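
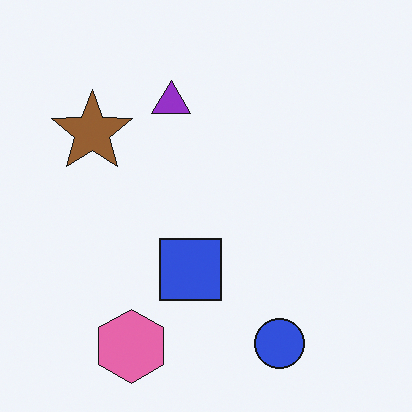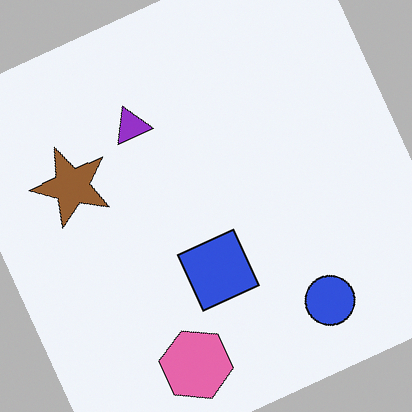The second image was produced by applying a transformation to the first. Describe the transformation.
The image was rotated counter-clockwise by a moderate amount.

Every shape is tilted by the same angle and the image corners show triangular fill wedges — a whole-image rotation by a non-right angle.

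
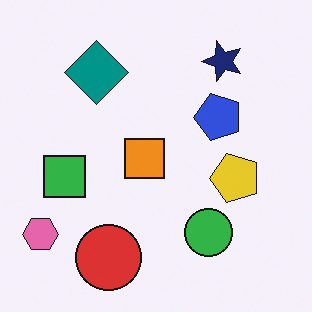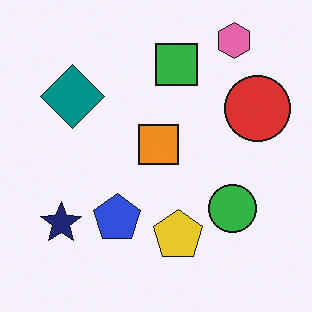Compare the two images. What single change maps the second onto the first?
This is the original image transposed (reflected across the top-left ↔ bottom-right diagonal).

Shapes have swapped their row and column positions — what was in the top-right is now in the bottom-left — a diagonal reflection.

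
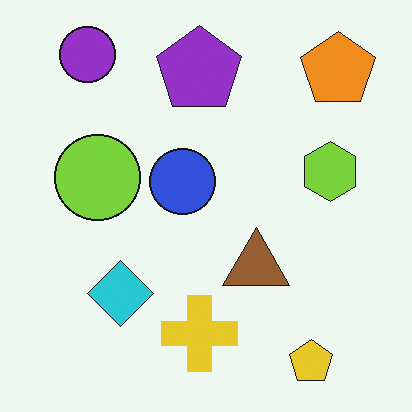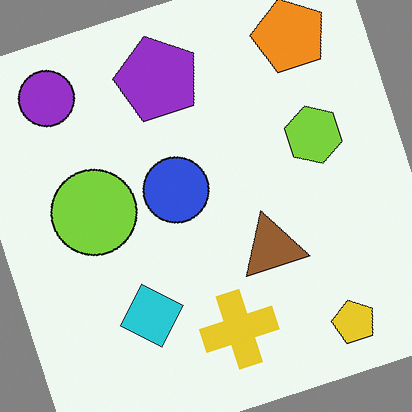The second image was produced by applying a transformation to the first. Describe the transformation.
This is the original image rotated counter-clockwise by a moderate amount.

Every shape is tilted by the same angle and the image corners show triangular fill wedges — a whole-image rotation by a non-right angle.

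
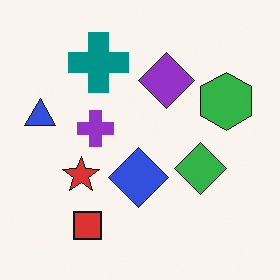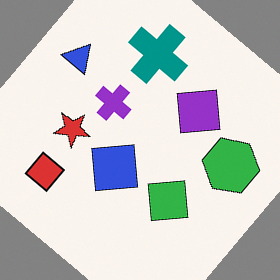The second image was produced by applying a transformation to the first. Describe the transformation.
Rotated clockwise by a large amount — several tens of degrees.

Every shape is tilted by the same angle and the image corners show triangular fill wedges — a whole-image rotation by a non-right angle.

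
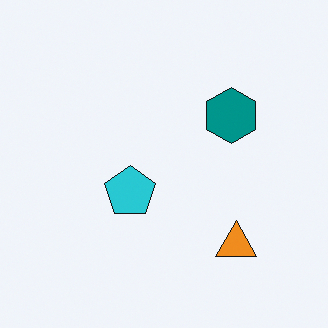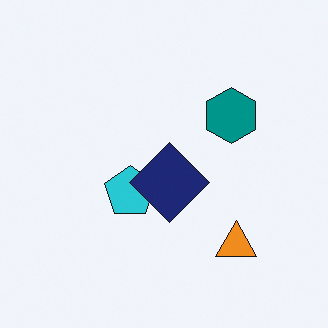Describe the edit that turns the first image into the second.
This is the original image overlaid with an additional navy diamond.

A navy diamond appears in the second image that is absent from the first.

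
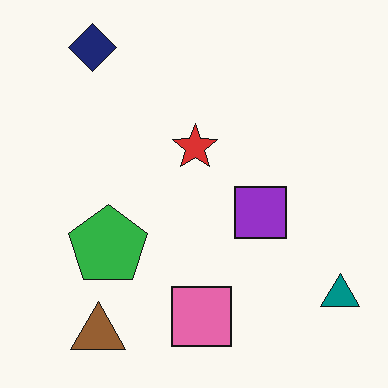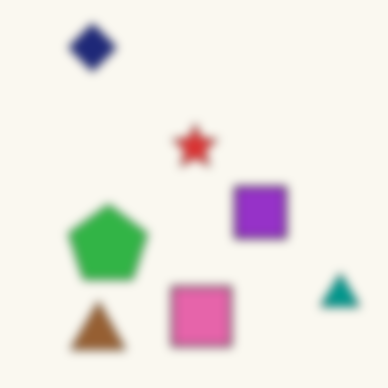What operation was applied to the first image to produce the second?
The transformation is: moderately blurred.

Shape edges and outlines are uniformly softened across the whole image.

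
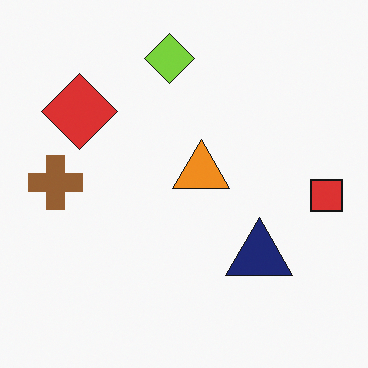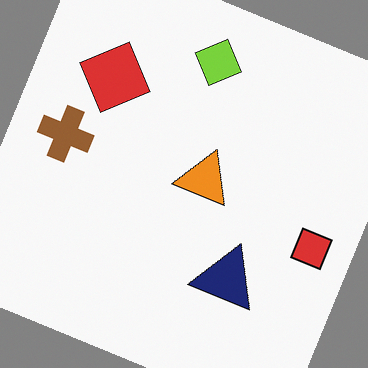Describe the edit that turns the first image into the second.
Rotated clockwise by a moderate amount.

Every shape is tilted by the same angle and the image corners show triangular fill wedges — a whole-image rotation by a non-right angle.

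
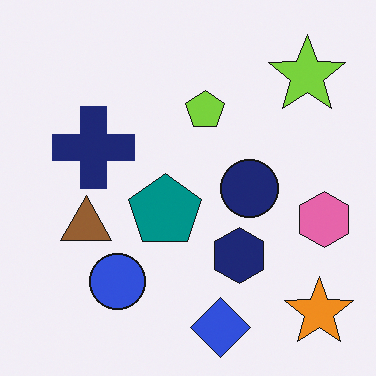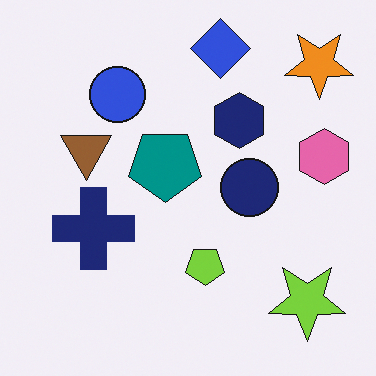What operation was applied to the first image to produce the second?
The image was flipped vertically (top ↔ bottom).

The blue diamond is in the bottom of the first image and the top of the second — shapes on opposite sides of the horizontal midline have swapped in a mirror flip.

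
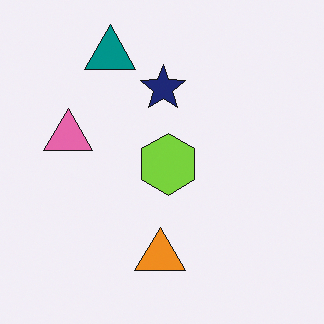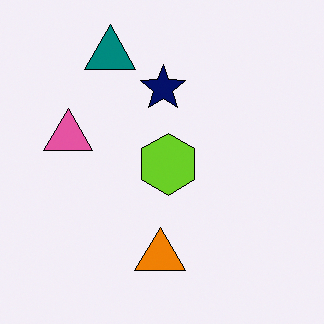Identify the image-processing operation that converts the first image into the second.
The second image is the first given slightly increased contrast.

Tones are pushed away from mid-grey across the whole image — a global contrast change.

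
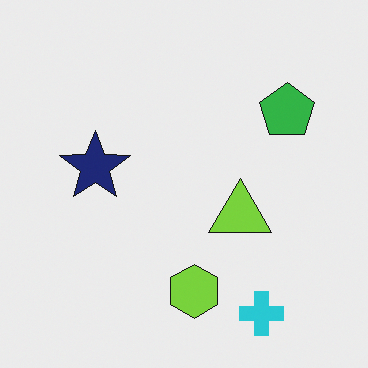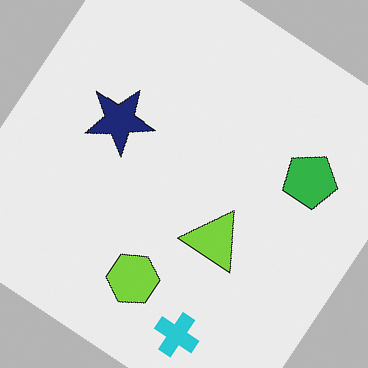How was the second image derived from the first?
This is the original image rotated clockwise by a large amount — several tens of degrees.

Every shape is tilted by the same angle and the image corners show triangular fill wedges — a whole-image rotation by a non-right angle.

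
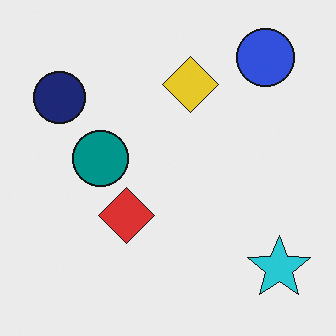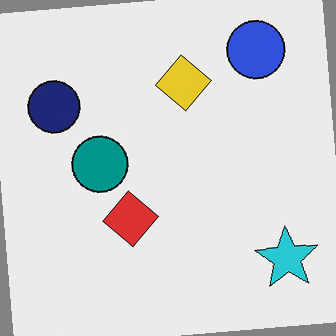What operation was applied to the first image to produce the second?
The transformation is: rotated counter-clockwise by a few degrees.

Every shape is tilted by the same angle and the image corners show triangular fill wedges — a whole-image rotation by a non-right angle.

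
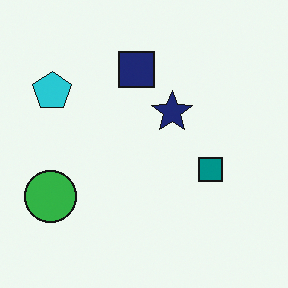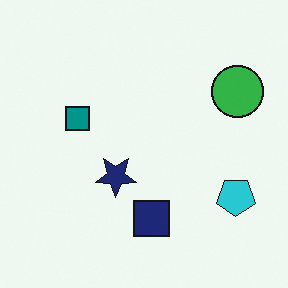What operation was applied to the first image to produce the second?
The image was rotated 180°.

The green circle sits in the bottom-left of the first image and the top-right of the second — consistent with a whole-image 180° rotation.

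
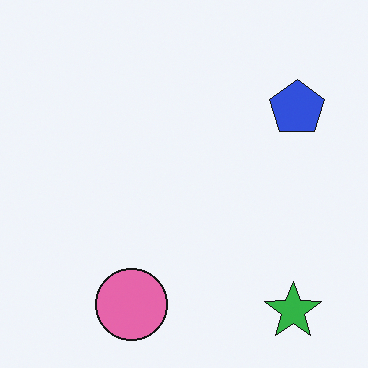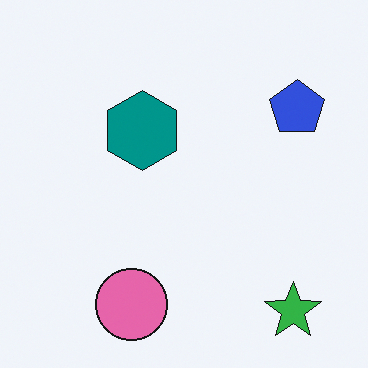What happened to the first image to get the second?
Overlaid with an additional teal hexagon.

A teal hexagon appears in the second image that is absent from the first.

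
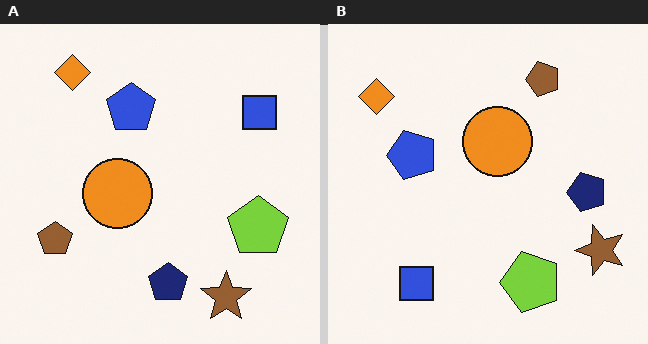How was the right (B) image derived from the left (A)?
It was transposed (reflected across the top-left ↔ bottom-right diagonal).

Shapes have swapped their row and column positions — what was in the top-right is now in the bottom-left — a diagonal reflection.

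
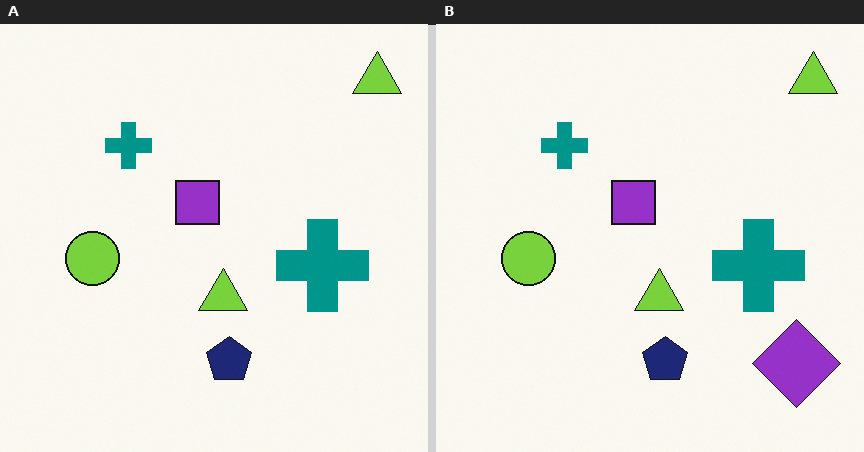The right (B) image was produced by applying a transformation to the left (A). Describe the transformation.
Overlaid with an additional purple diamond.

A purple diamond appears in the right (B) image that is absent from the left (A).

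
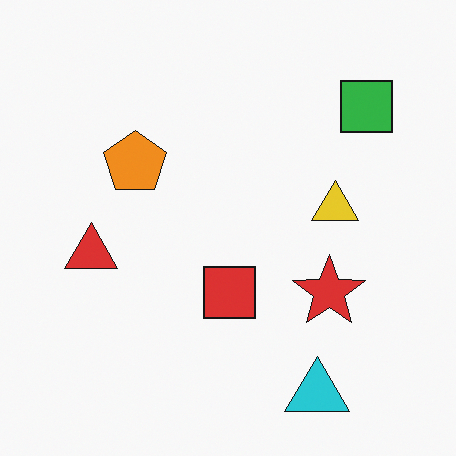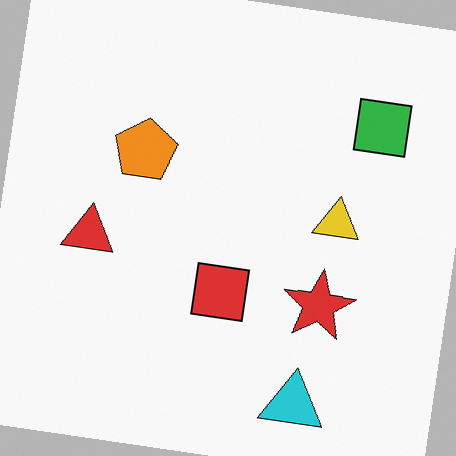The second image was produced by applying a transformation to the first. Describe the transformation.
Rotated clockwise by a few degrees.

Every shape is tilted by the same angle and the image corners show triangular fill wedges — a whole-image rotation by a non-right angle.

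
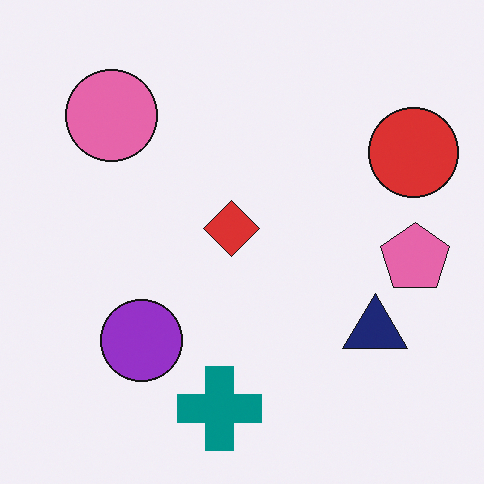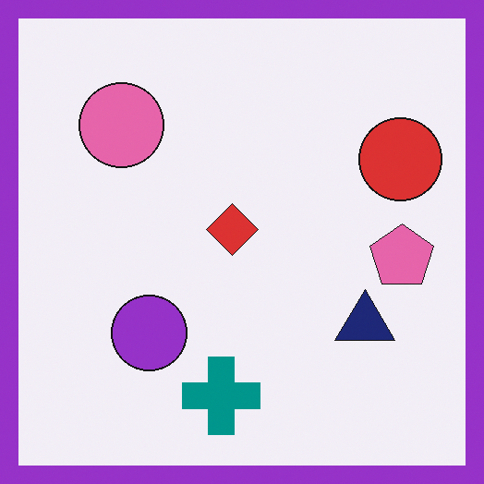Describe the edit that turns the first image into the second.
This is the original image framed with a purple border.

A solid purple frame runs around the edge of the second image, with the content slightly shrunk inside it.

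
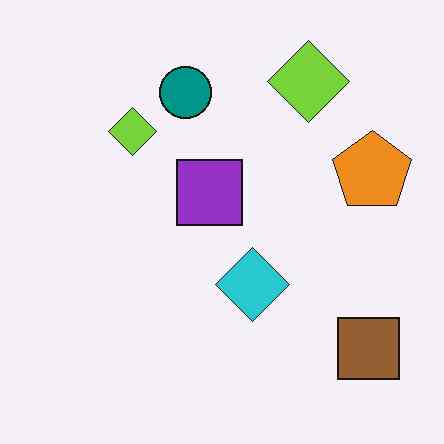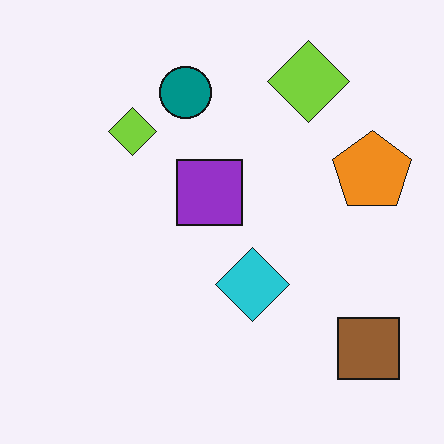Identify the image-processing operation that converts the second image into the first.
JPEG-compressed with visible artifacts.

Blocky 8×8 compression artifacts appear around shape edges and the flat background shows ringing — characteristic JPEG degradation.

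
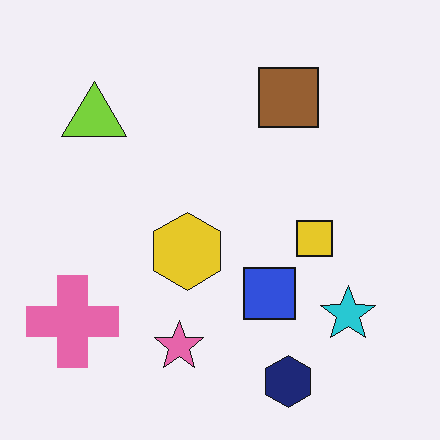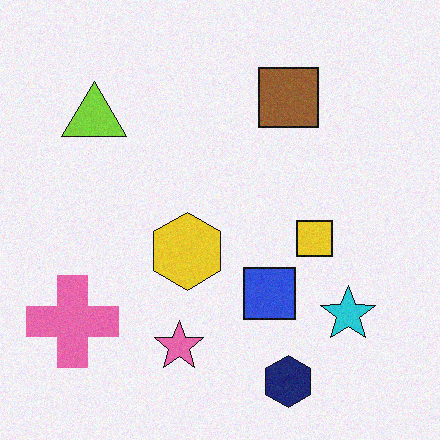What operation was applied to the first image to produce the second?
Degraded with subtle gaussian noise.

Random speckle covers the whole image, including the flat background.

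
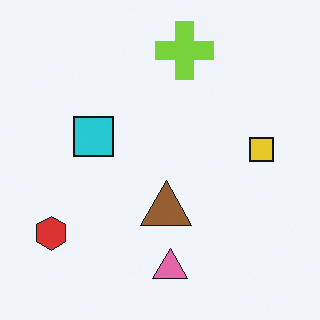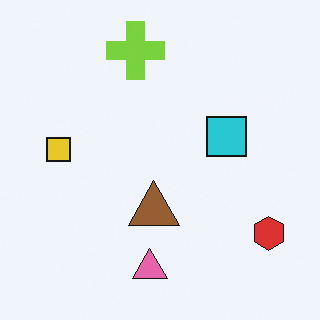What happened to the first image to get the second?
This is the original image flipped horizontally (left ↔ right).

The red hexagon is in the bottom-left of the first image and the bottom-right of the second — shapes on opposite sides of the vertical midline have swapped in a mirror flip.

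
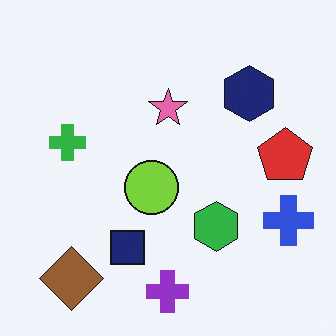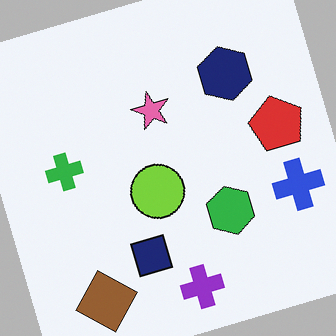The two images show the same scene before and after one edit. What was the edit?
This is the original image rotated counter-clockwise by a clearly visible amount.

Every shape is tilted by the same angle and the image corners show triangular fill wedges — a whole-image rotation by a non-right angle.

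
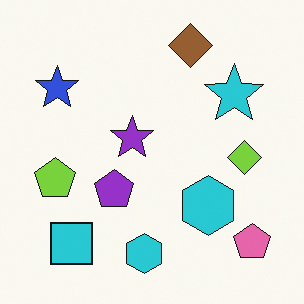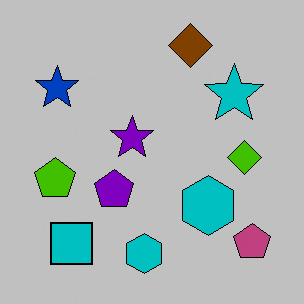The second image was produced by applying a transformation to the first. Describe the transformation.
This is the original image heavily posterized to just a handful of flat colors.

Each flat color has snapped to a coarser quantized level — most visibly, the near-white background has dropped to a flat grey.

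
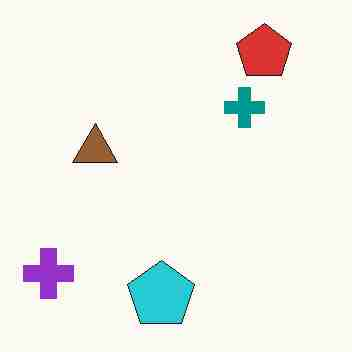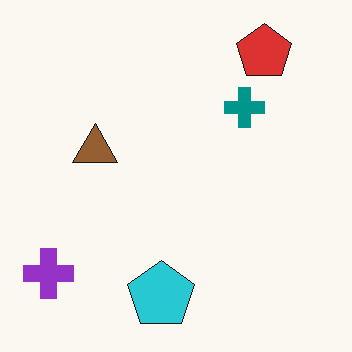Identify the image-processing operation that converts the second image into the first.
Degraded with heavy JPEG compression.

Blocky 8×8 compression artifacts appear around shape edges and the flat background shows ringing — characteristic JPEG degradation.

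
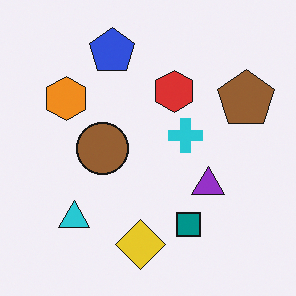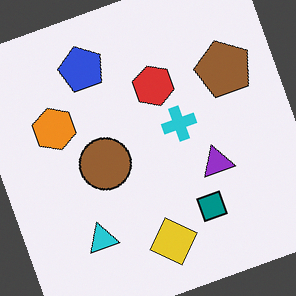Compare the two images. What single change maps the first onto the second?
It was rotated counter-clockwise by a moderate amount.

Every shape is tilted by the same angle and the image corners show triangular fill wedges — a whole-image rotation by a non-right angle.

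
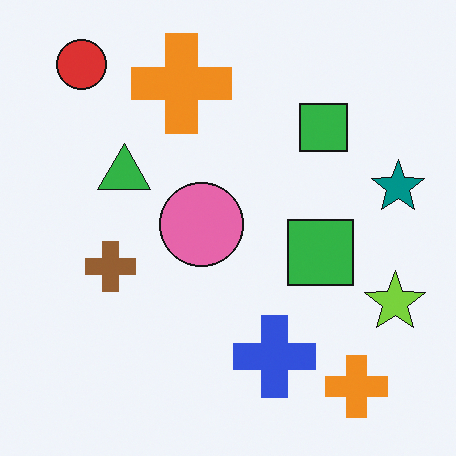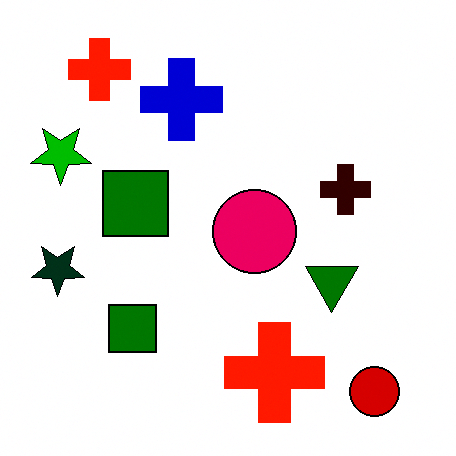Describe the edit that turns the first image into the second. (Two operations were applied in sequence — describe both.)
This is the original image boosted in contrast, then rotated 180°.

Tones are pushed away from mid-grey across the whole image — a global contrast change. The red circle sits in the top-left of the first image and the bottom-right of the second — consistent with a whole-image 180° rotation.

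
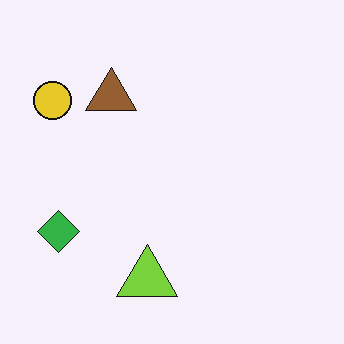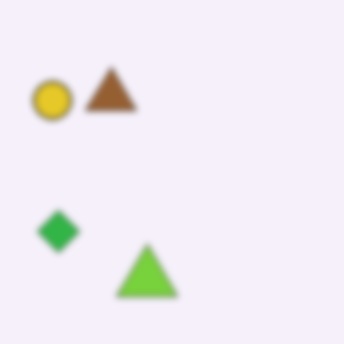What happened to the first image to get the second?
It was moderately blurred.

Shape edges and outlines are uniformly softened across the whole image.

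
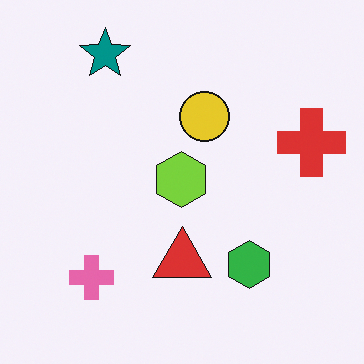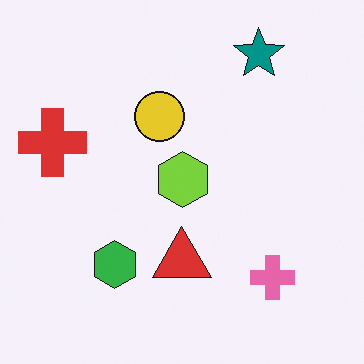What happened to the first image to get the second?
Flipped horizontally (left ↔ right).

The red cross is in the right of the first image and the left of the second — shapes on opposite sides of the vertical midline have swapped in a mirror flip.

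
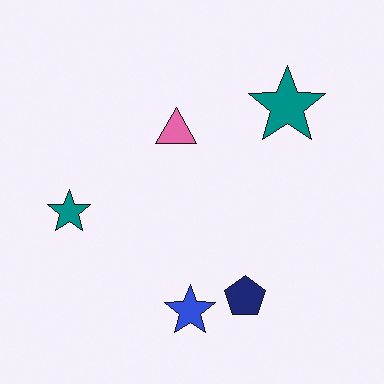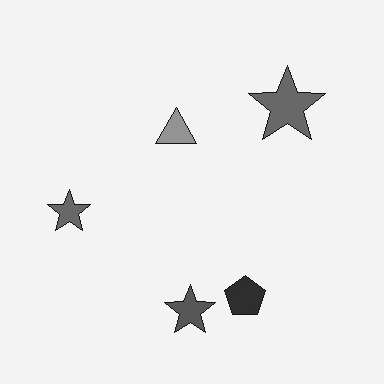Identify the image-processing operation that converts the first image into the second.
The image was converted to grayscale.

All color is removed — every shape is now a shade of grey.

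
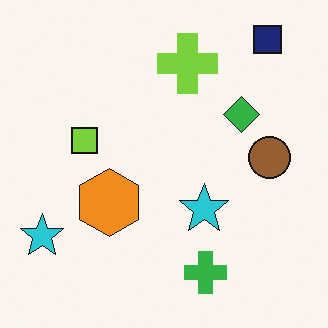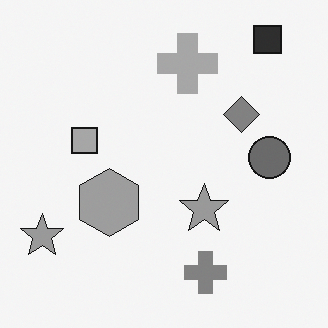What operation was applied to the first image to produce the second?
The transformation is: converted to grayscale.

All color is removed — every shape is now a shade of grey.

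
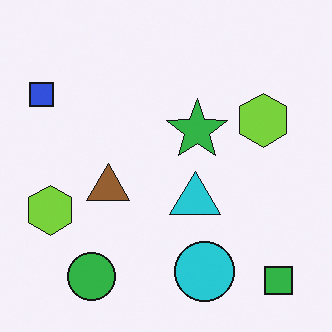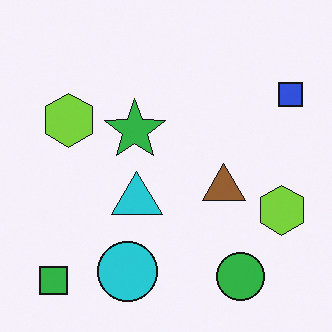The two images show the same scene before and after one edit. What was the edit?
This is the original image flipped horizontally (left ↔ right).

The blue square is in the top-left of the first image and the top-right of the second — shapes on opposite sides of the vertical midline have swapped in a mirror flip.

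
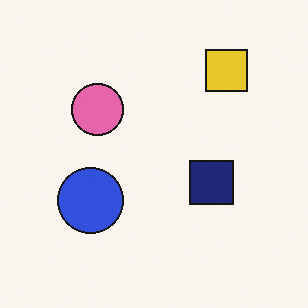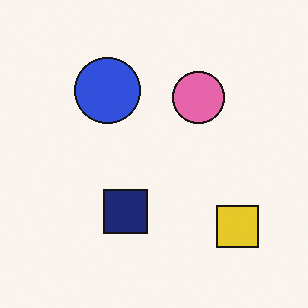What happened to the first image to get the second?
This is the original image rotated 90° clockwise.

The yellow square sits in the top-right of the first image and the bottom-right of the second — consistent with a whole-image 90° clockwise rotation.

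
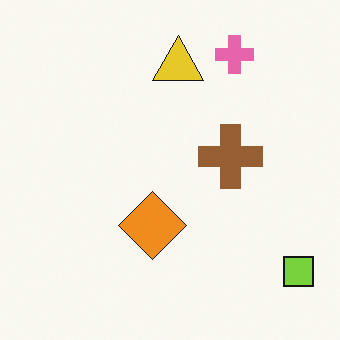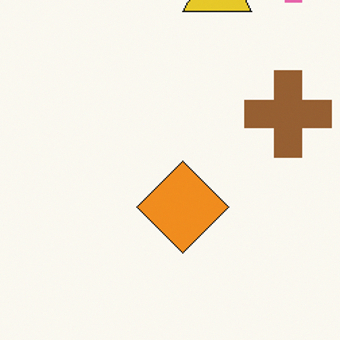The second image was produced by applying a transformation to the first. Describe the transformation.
Cropped to a modestly smaller region and rescaled.

The visible shapes are larger and the field of view is narrower; shapes near the original edges may be partly or wholly outside the frame — a crop-and-rescale.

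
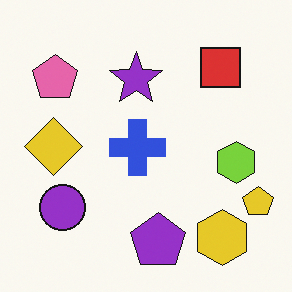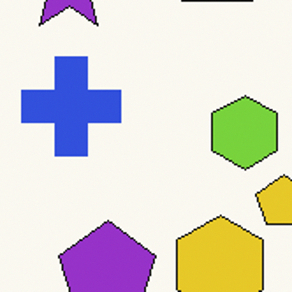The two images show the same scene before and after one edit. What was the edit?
The image was cropped to a noticeably smaller region and rescaled.

The visible shapes are larger and the field of view is narrower; shapes near the original edges may be partly or wholly outside the frame — a crop-and-rescale.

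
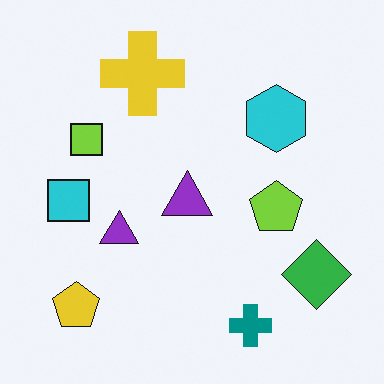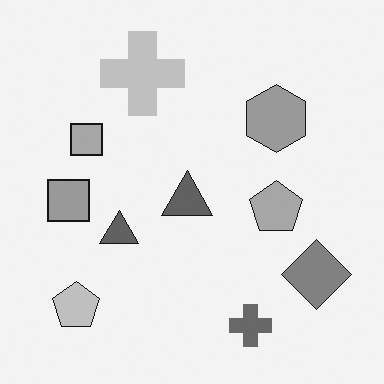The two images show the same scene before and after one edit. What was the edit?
This is the original image converted to grayscale.

All color is removed — every shape is now a shade of grey.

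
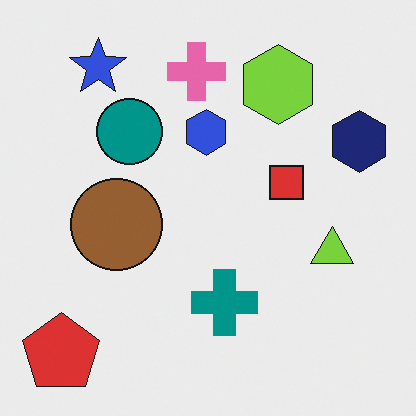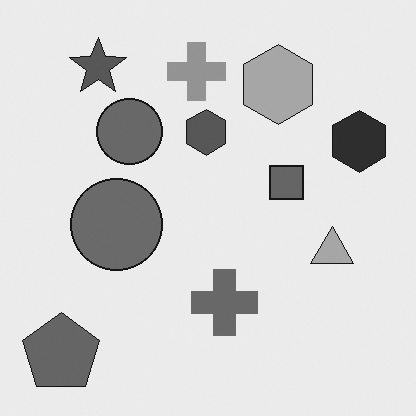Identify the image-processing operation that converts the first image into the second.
The transformation is: converted to grayscale.

All color is removed — every shape is now a shade of grey.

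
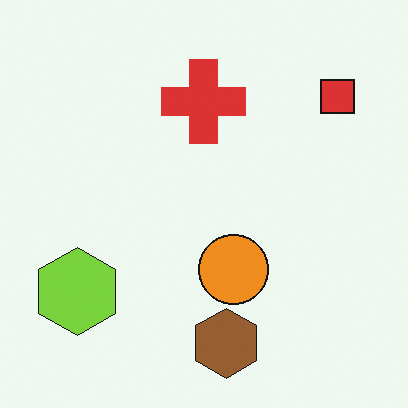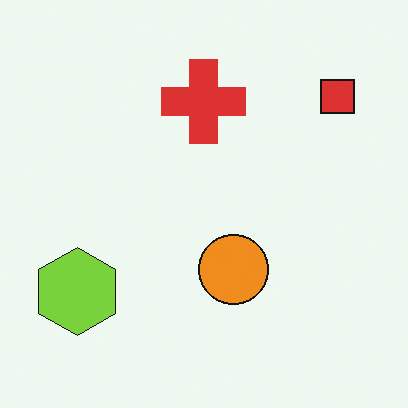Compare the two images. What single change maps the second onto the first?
This is the original image overlaid with an additional brown hexagon.

A brown hexagon appears in the first image that is absent from the second.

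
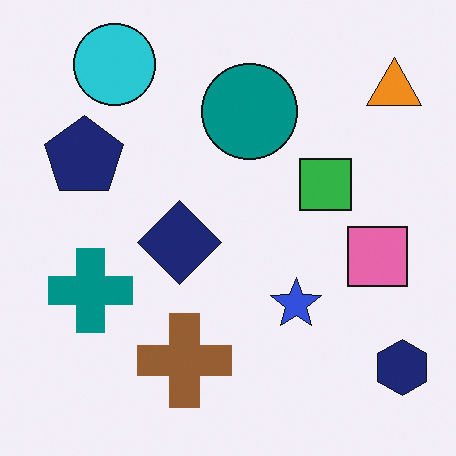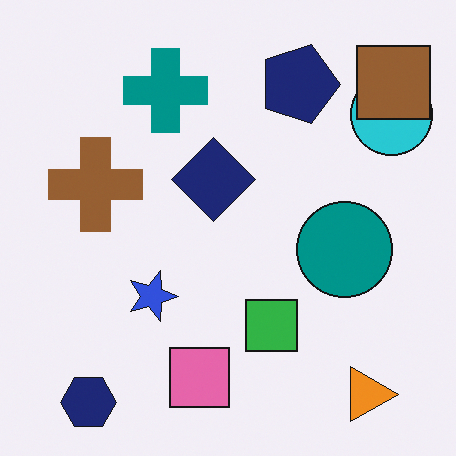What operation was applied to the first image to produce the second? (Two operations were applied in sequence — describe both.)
This is the original image rotated 90° clockwise, then overlaid with an additional brown square.

The navy hexagon sits in the bottom-right of the first image and the bottom-left of the second — consistent with a whole-image 90° clockwise rotation. A brown square appears in the second image that is absent from the first.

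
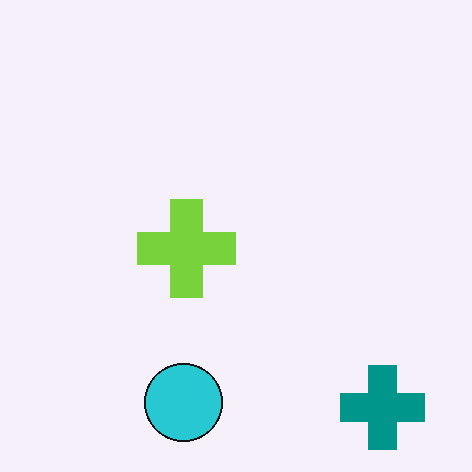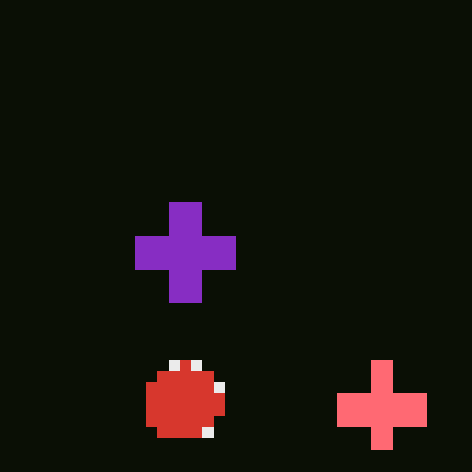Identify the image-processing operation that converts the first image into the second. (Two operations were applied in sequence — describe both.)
The second image is the first heavily pixelated into large blocks, then color-inverted (negative).

Shapes are reduced to large square blocks; fine edges and outlines are lost — a downscale-then-upscale (mosaic) effect. The light background has become dark and every shape's color is its complement — a photographic negative.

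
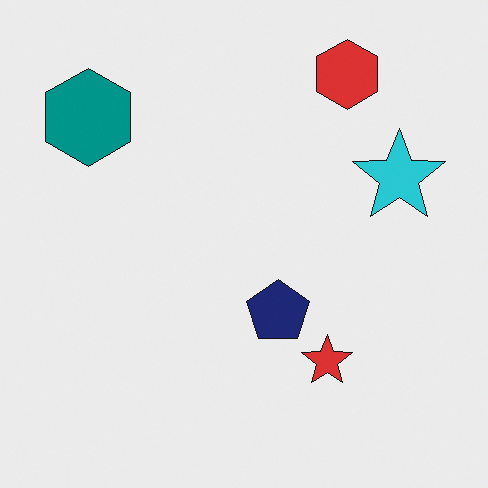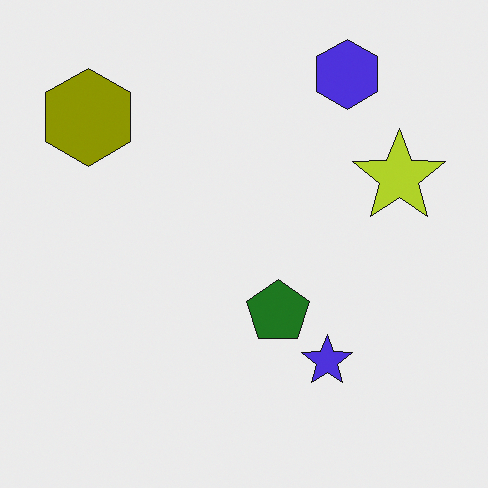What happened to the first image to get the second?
The image was hue-shifted through roughly half the color wheel.

Every shape's color has rotated by the same amount around the hue wheel — a uniform hue shift.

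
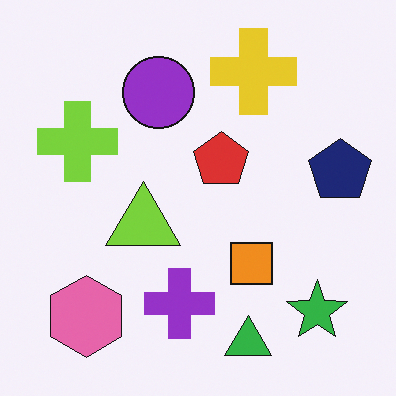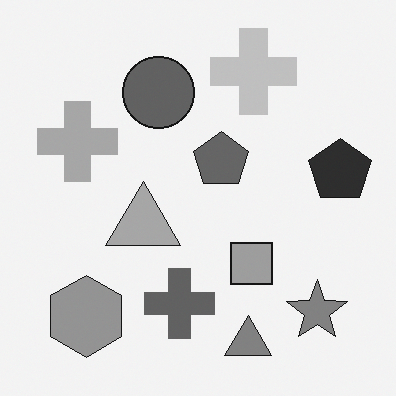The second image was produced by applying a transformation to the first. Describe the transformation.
The transformation is: converted to grayscale.

All color is removed — every shape is now a shade of grey.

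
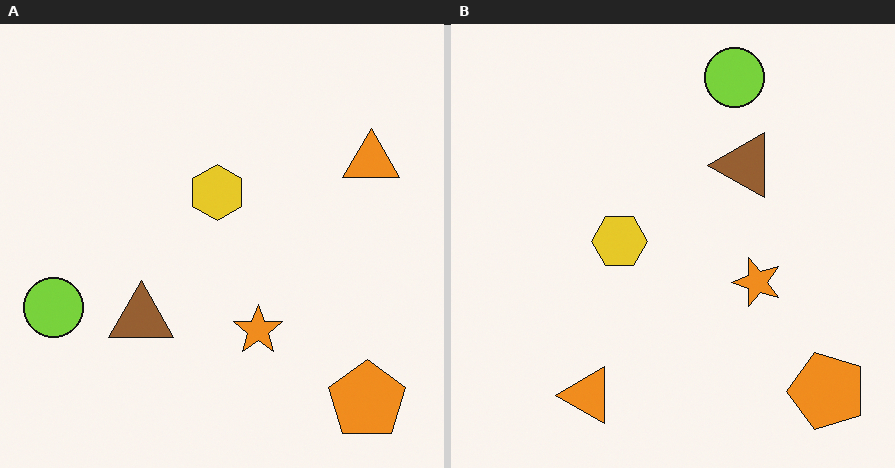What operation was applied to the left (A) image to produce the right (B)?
It was transposed (reflected across the top-left ↔ bottom-right diagonal).

Shapes have swapped their row and column positions — what was in the top-right is now in the bottom-left — a diagonal reflection.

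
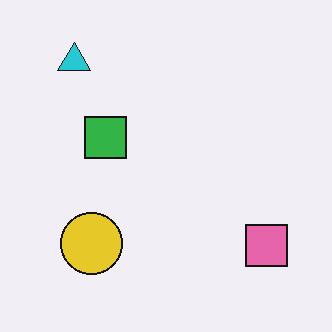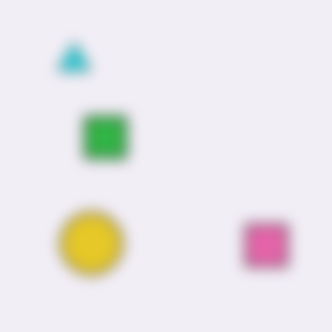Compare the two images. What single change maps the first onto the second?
The second image is the first heavily blurred.

Shape edges and outlines are uniformly softened across the whole image.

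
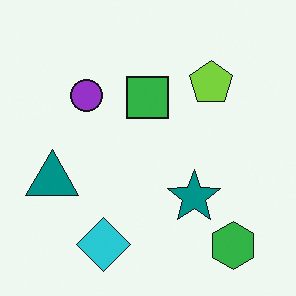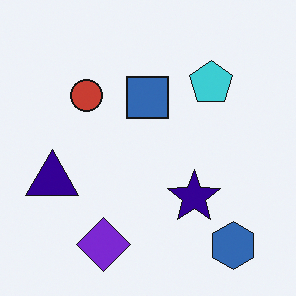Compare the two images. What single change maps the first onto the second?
The second image is the first hue-shifted noticeably.

Every shape's color has rotated by the same amount around the hue wheel — a uniform hue shift.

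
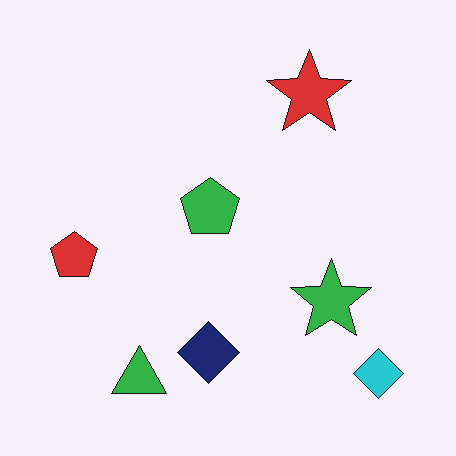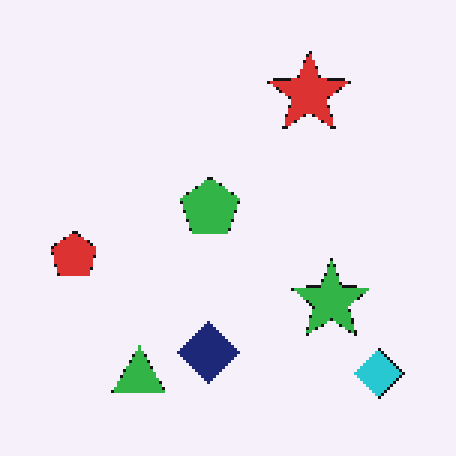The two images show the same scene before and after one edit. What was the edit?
The transformation is: lightly pixelated (a mild mosaic effect).

Shapes are reduced to large square blocks; fine edges and outlines are lost — a downscale-then-upscale (mosaic) effect.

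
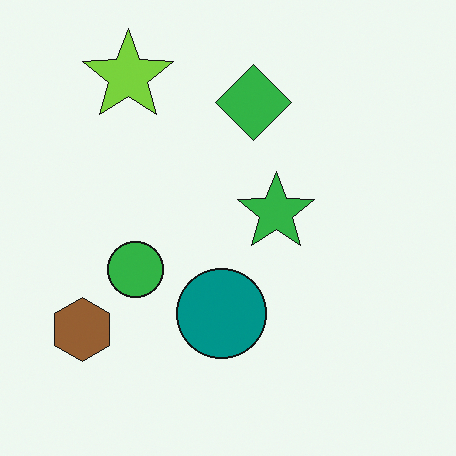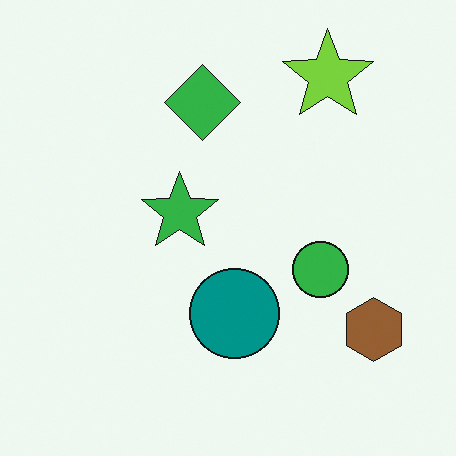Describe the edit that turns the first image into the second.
This is the original image flipped horizontally (left ↔ right).

The brown hexagon is in the bottom-left of the first image and the bottom-right of the second — shapes on opposite sides of the vertical midline have swapped in a mirror flip.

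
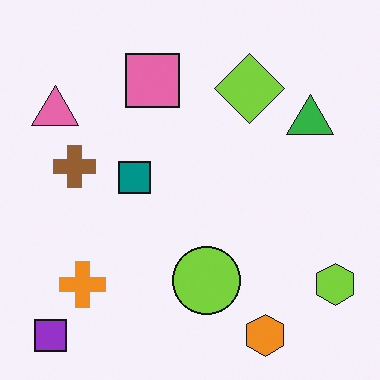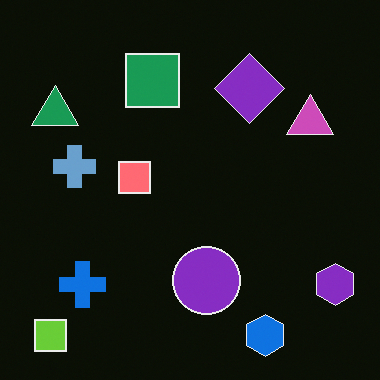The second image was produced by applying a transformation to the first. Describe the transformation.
This is the original image color-inverted (negative).

The light background has become dark and every shape's color is its complement — a photographic negative.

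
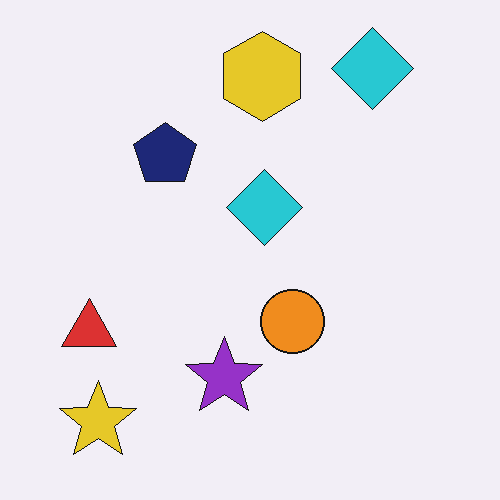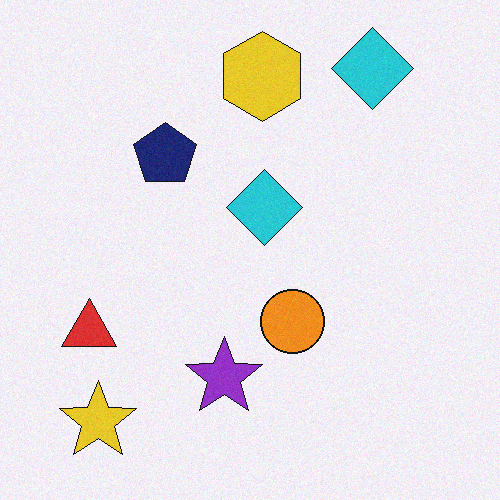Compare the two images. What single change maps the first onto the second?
The transformation is: degraded with a light layer of grain.

Random speckle covers the whole image, including the flat background.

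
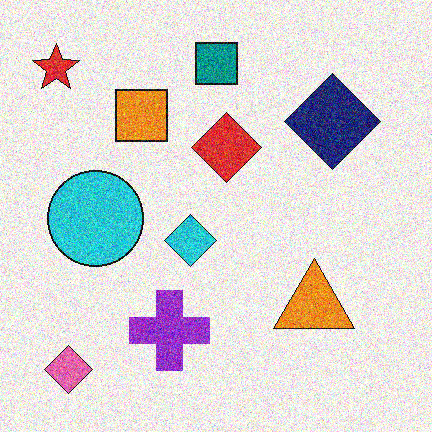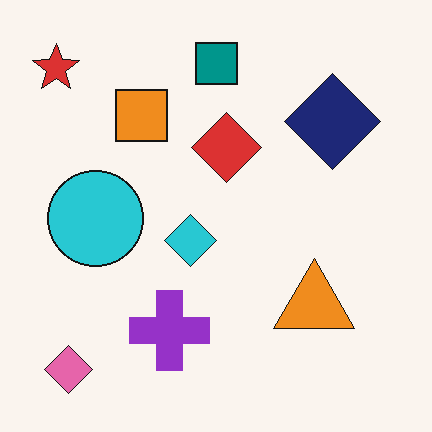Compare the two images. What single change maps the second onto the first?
The image was degraded with heavy additive noise.

Random speckle covers the whole image, including the flat background.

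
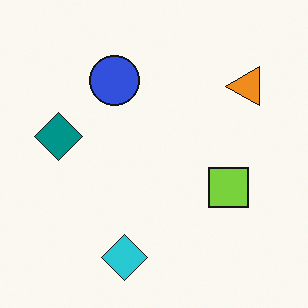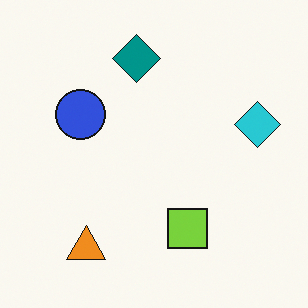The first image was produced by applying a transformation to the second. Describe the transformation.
The image was transposed (reflected across the top-left ↔ bottom-right diagonal).

Shapes have swapped their row and column positions — what was in the top-right is now in the bottom-left — a diagonal reflection.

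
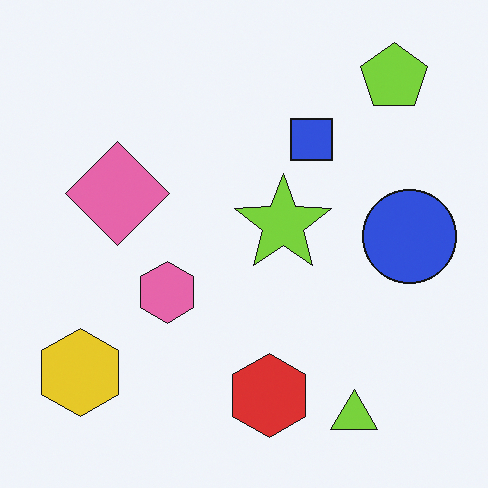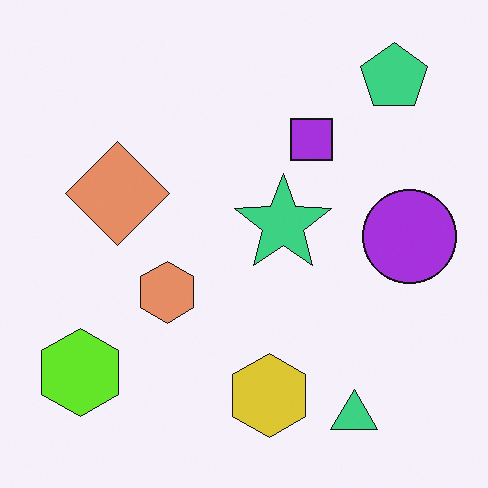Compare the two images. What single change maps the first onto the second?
Hue-shifted slightly.

Every shape's color has rotated by the same amount around the hue wheel — a uniform hue shift.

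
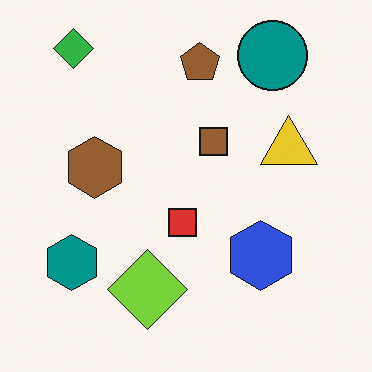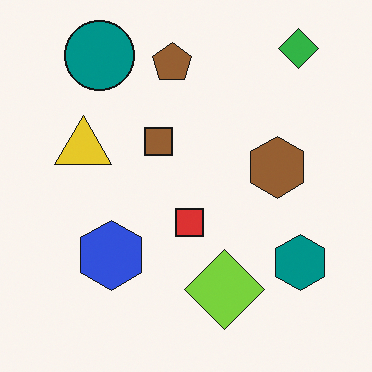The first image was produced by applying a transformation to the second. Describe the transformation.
Flipped horizontally (left ↔ right).

The teal hexagon is in the bottom-right of the second image and the bottom-left of the first — shapes on opposite sides of the vertical midline have swapped in a mirror flip.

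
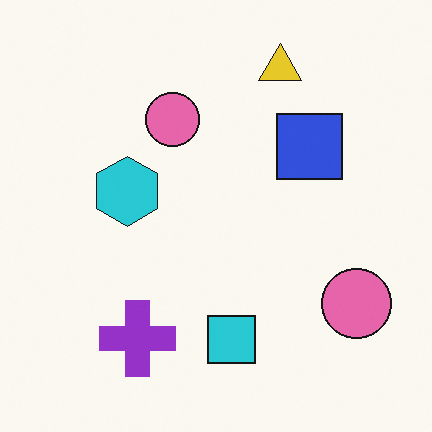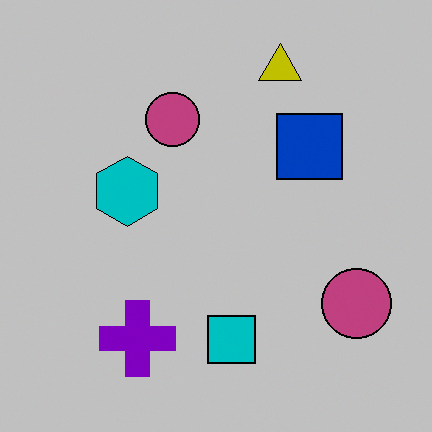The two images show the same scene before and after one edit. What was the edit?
It was heavily posterized to just a handful of flat colors.

Each flat color has snapped to a coarser quantized level — most visibly, the near-white background has dropped to a flat grey.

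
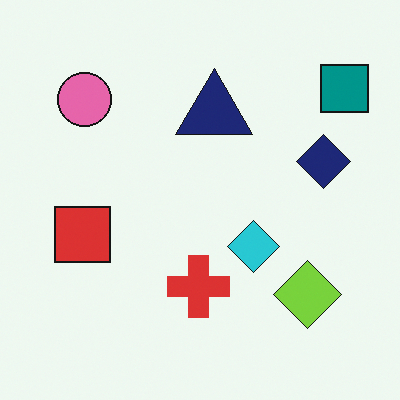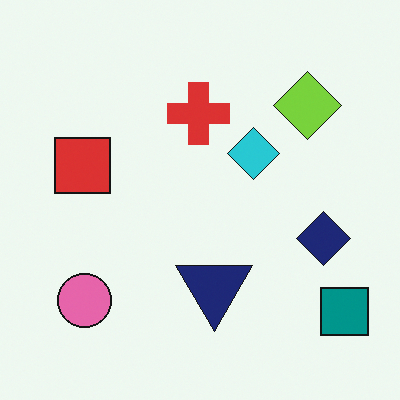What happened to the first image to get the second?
The image was flipped vertically (top ↔ bottom).

The teal square is in the top-right of the first image and the bottom-right of the second — shapes on opposite sides of the horizontal midline have swapped in a mirror flip.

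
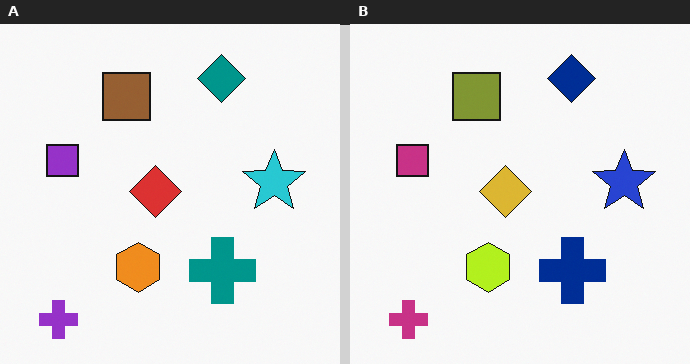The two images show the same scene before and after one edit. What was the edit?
Hue-shifted slightly.

Every shape's color has rotated by the same amount around the hue wheel — a uniform hue shift.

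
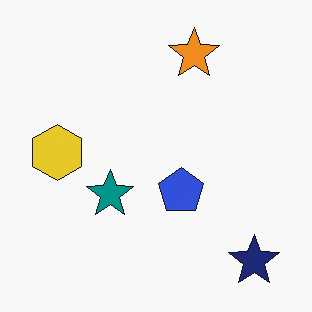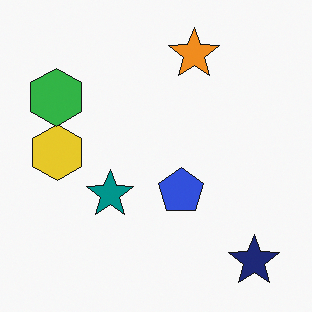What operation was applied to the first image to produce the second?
Overlaid with an additional green hexagon.

A green hexagon appears in the second image that is absent from the first.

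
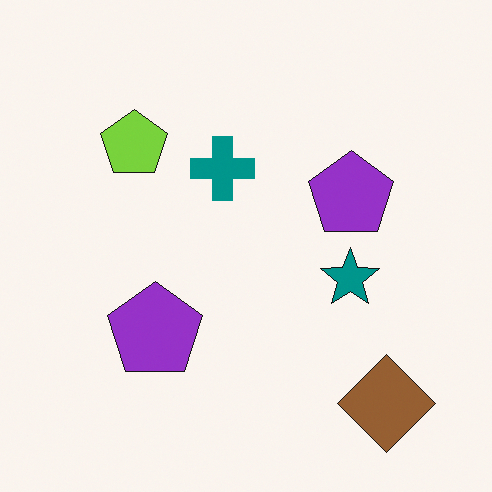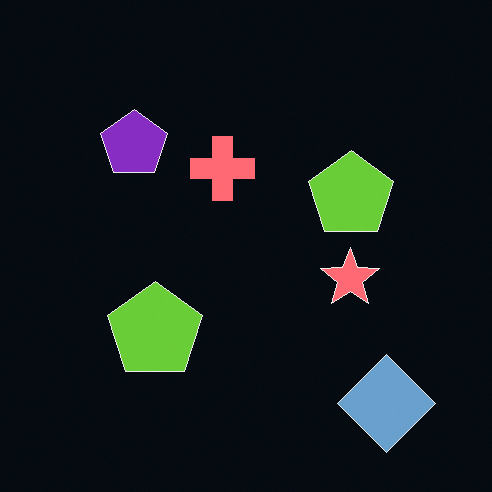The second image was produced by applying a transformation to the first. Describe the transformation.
This is the original image color-inverted (negative).

The light background has become dark and every shape's color is its complement — a photographic negative.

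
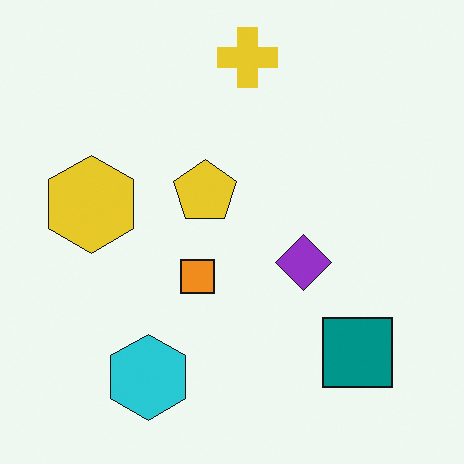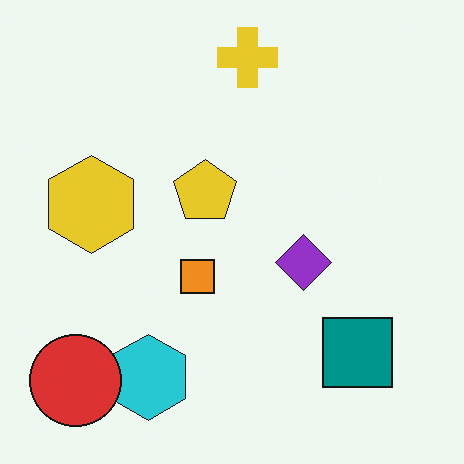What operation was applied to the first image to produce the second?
It was overlaid with an additional red circle.

A red circle appears in the second image that is absent from the first.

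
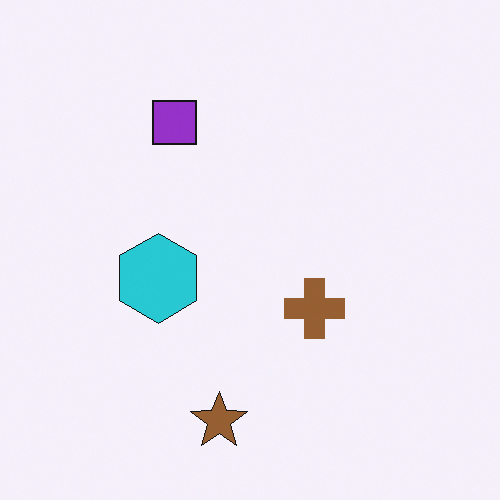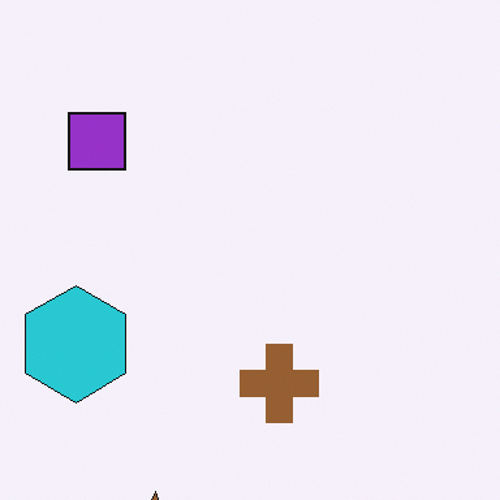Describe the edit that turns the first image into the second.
It was cropped slightly and scaled back up.

The visible shapes are larger and the field of view is narrower; shapes near the original edges may be partly or wholly outside the frame — a crop-and-rescale.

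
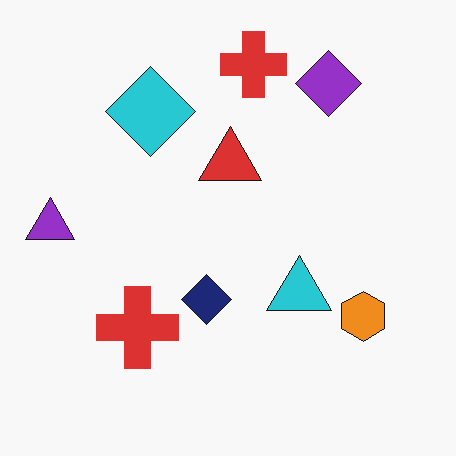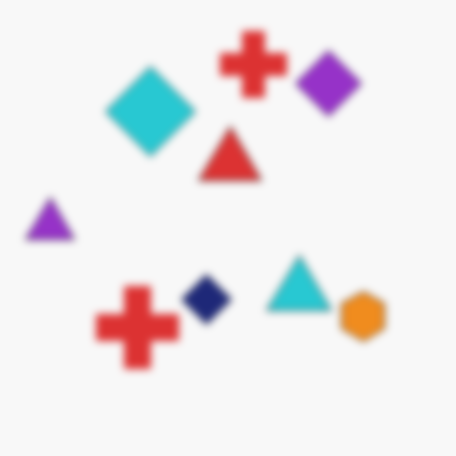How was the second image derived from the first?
This is the original image noticeably gaussian-blurred.

Shape edges and outlines are uniformly softened across the whole image.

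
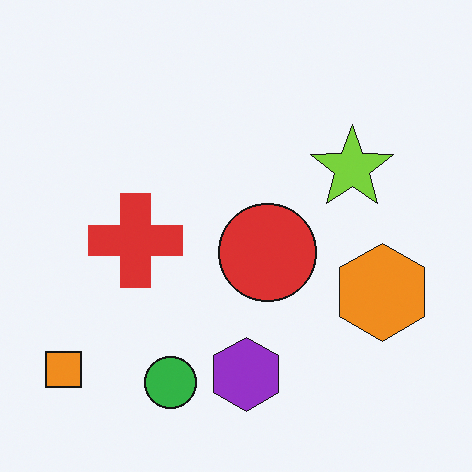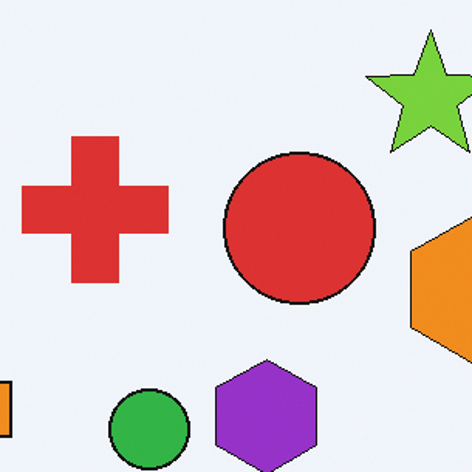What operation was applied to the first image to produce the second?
The second image is the first cropped slightly and scaled back up.

The visible shapes are larger and the field of view is narrower; shapes near the original edges may be partly or wholly outside the frame — a crop-and-rescale.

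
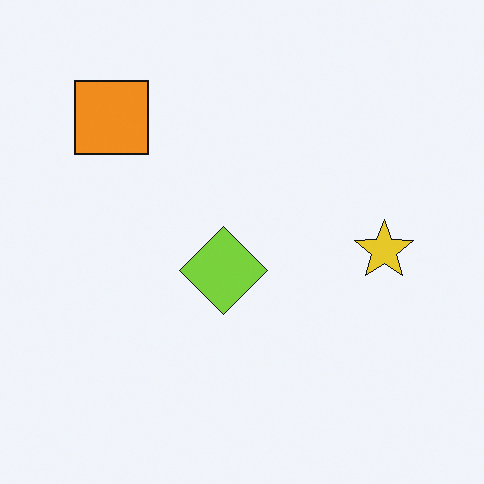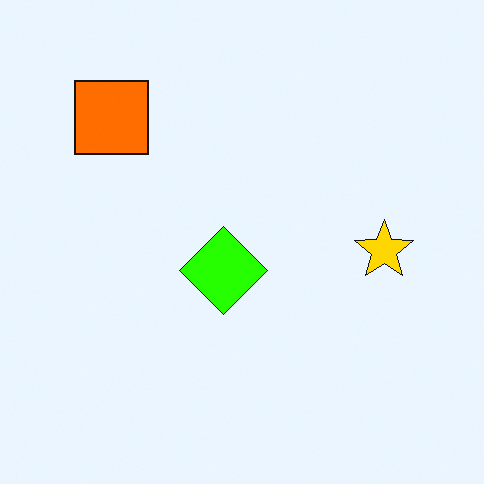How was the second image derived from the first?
The image was made much more vivid (saturation change).

All colors are more vivid — a global saturation change.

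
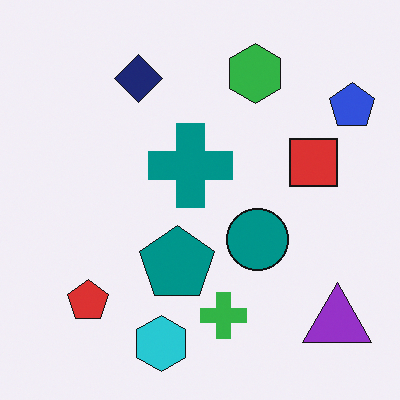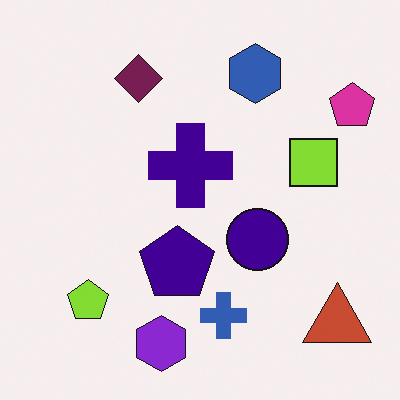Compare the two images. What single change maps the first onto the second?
This is the original image hue-shifted through roughly a third of the color wheel.

Every shape's color has rotated by the same amount around the hue wheel — a uniform hue shift.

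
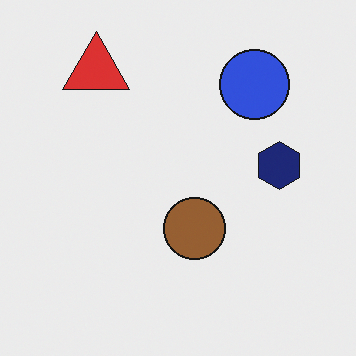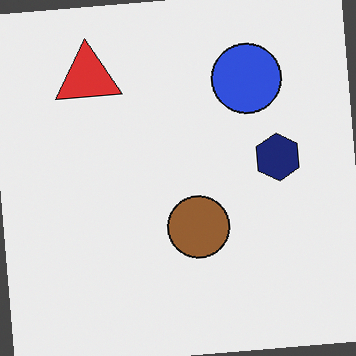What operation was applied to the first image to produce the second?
The transformation is: rotated counter-clockwise by a small amount.

Every shape is tilted by the same angle and the image corners show triangular fill wedges — a whole-image rotation by a non-right angle.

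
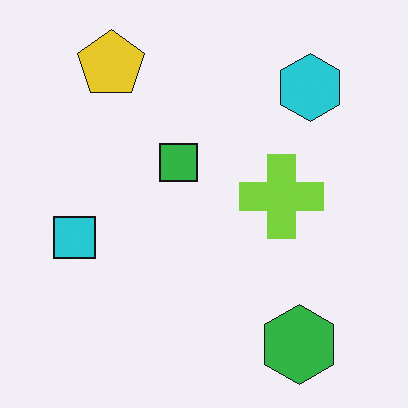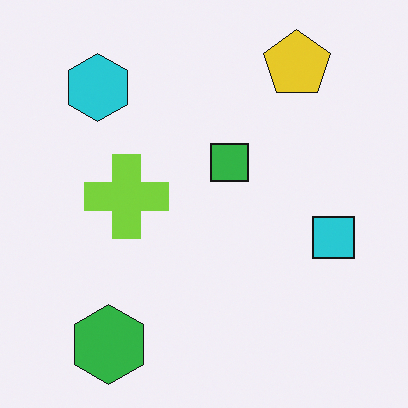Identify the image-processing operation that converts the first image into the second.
The transformation is: flipped horizontally (left ↔ right).

The cyan square is in the left of the first image and the right of the second — shapes on opposite sides of the vertical midline have swapped in a mirror flip.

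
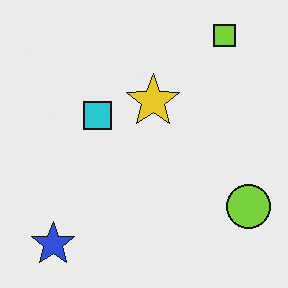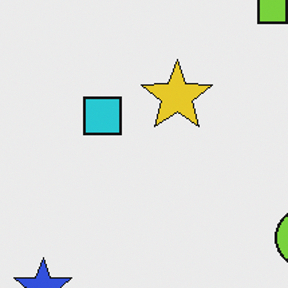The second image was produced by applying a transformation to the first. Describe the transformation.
The transformation is: cropped slightly and scaled back up.

The visible shapes are larger and the field of view is narrower; shapes near the original edges may be partly or wholly outside the frame — a crop-and-rescale.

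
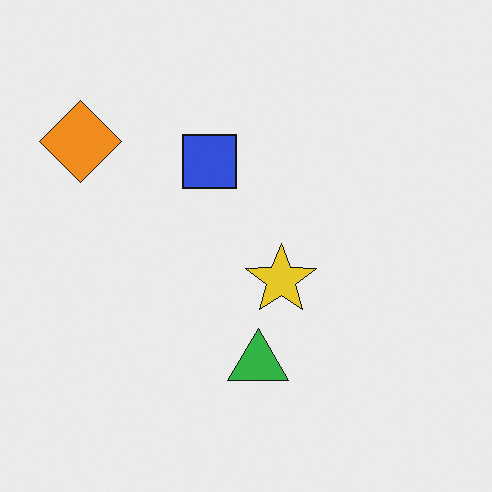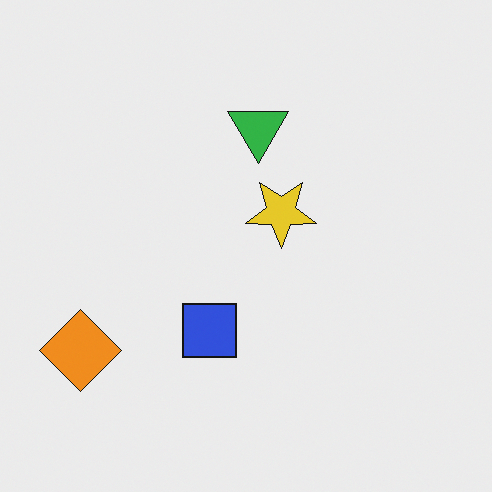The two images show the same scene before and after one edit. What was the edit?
It was flipped vertically (top ↔ bottom).

The green triangle is in the bottom of the first image and the top of the second — shapes on opposite sides of the horizontal midline have swapped in a mirror flip.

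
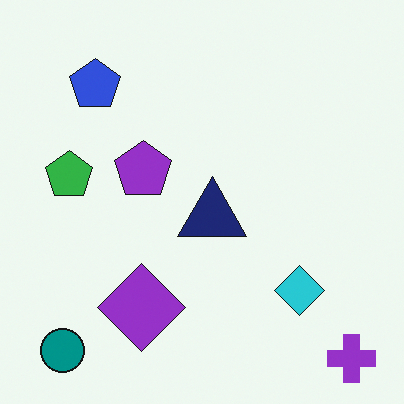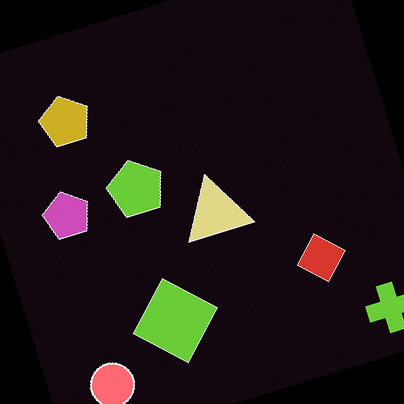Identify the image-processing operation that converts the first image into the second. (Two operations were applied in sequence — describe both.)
The transformation is: color-inverted (negative), then rotated counter-clockwise by a moderate amount.

The light background has become dark and every shape's color is its complement — a photographic negative. Every shape is tilted by the same angle and the image corners show triangular fill wedges — a whole-image rotation by a non-right angle.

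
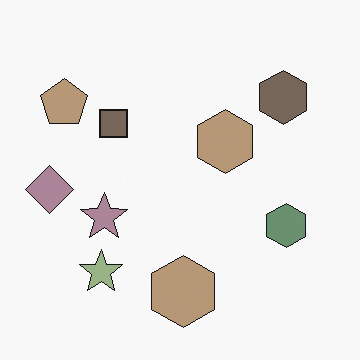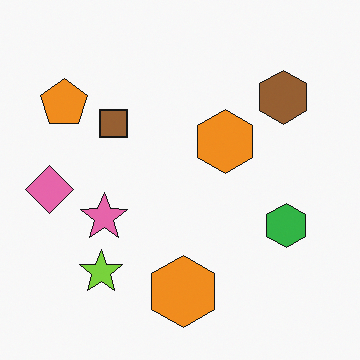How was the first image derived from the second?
The image was made much more muted (saturation change).

All colors are more muted and greyish — a global saturation change.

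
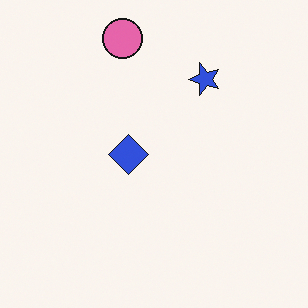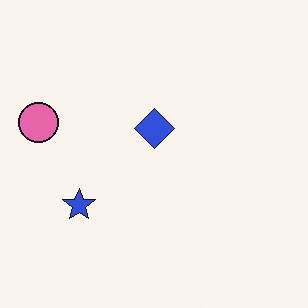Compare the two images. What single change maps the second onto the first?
The first image is the second transposed (reflected across the top-left ↔ bottom-right diagonal).

Shapes have swapped their row and column positions — what was in the top-right is now in the bottom-left — a diagonal reflection.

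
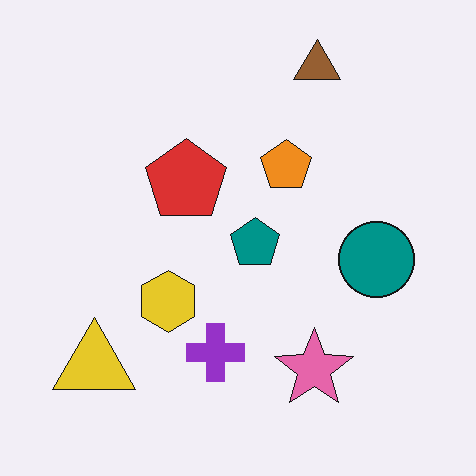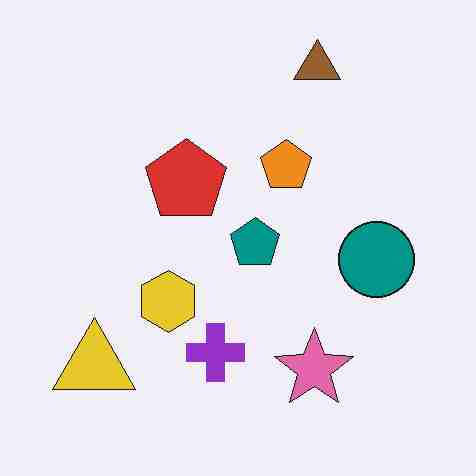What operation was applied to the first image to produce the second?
The image was degraded with heavy JPEG compression.

Blocky 8×8 compression artifacts appear around shape edges and the flat background shows ringing — characteristic JPEG degradation.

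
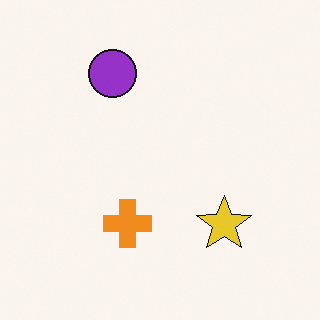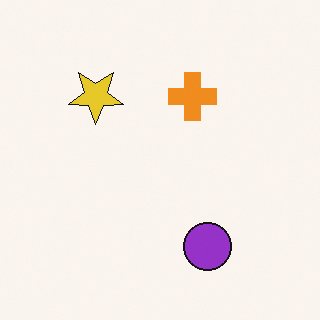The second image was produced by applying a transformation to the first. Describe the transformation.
This is the original image rotated 180°.

The purple circle sits in the top of the first image and the bottom of the second — consistent with a whole-image 180° rotation.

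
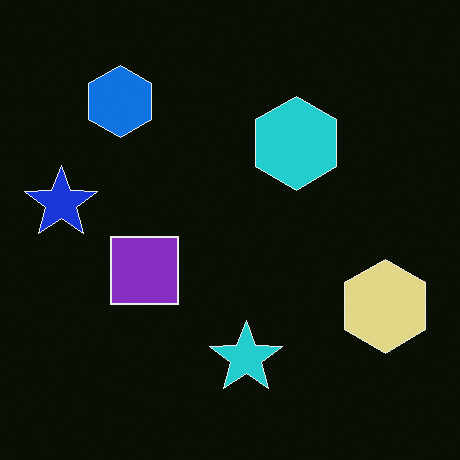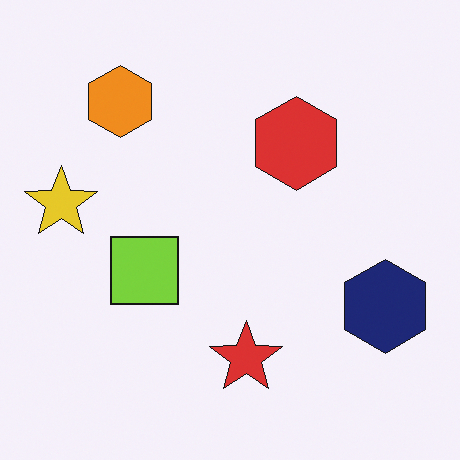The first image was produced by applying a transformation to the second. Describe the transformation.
The transformation is: color-inverted (negative).

The light background has become dark and every shape's color is its complement — a photographic negative.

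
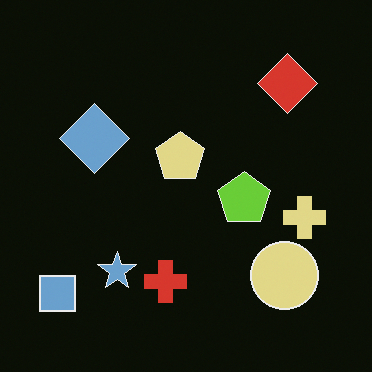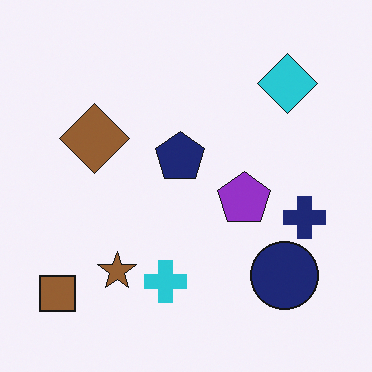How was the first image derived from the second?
This is the original image color-inverted (negative).

The light background has become dark and every shape's color is its complement — a photographic negative.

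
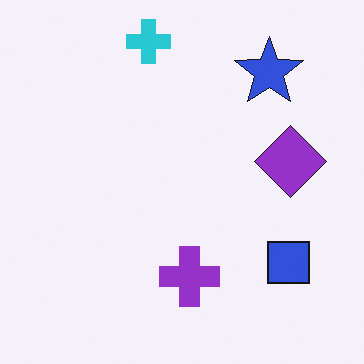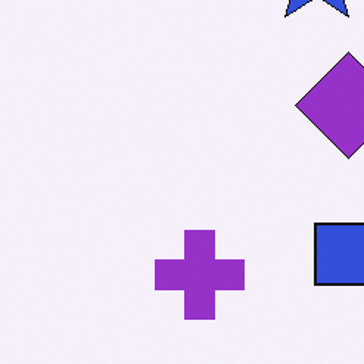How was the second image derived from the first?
The image was cropped to a modestly smaller region and rescaled.

The visible shapes are larger and the field of view is narrower; shapes near the original edges may be partly or wholly outside the frame — a crop-and-rescale.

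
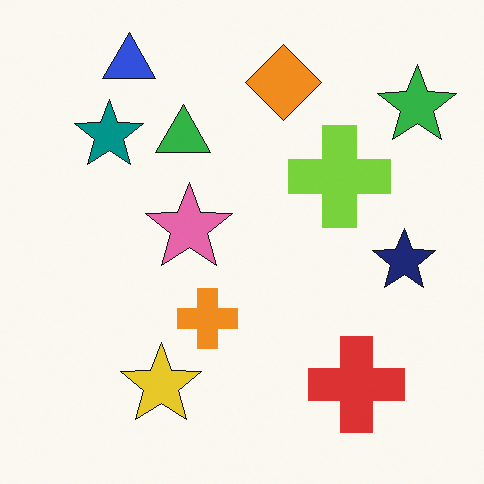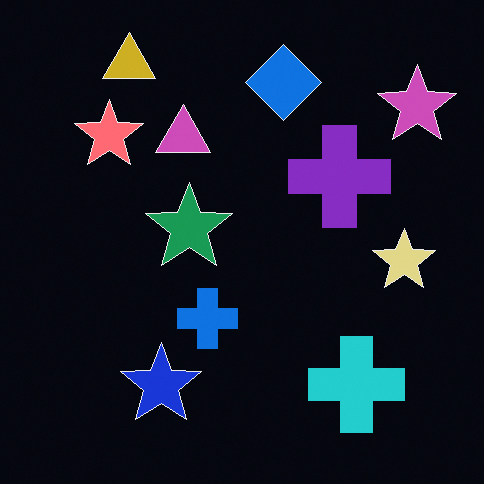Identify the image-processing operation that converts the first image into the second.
Color-inverted (negative).

The light background has become dark and every shape's color is its complement — a photographic negative.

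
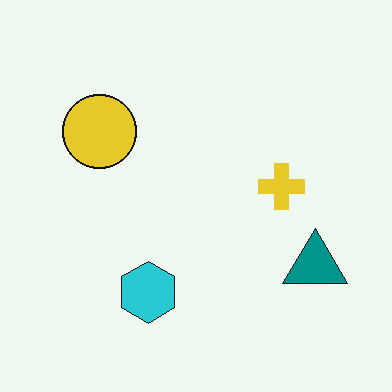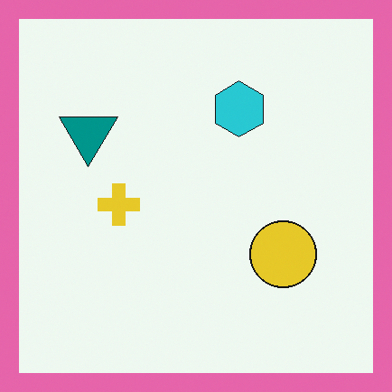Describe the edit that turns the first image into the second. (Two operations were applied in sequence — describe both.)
This is the original image rotated 180°, then framed with a pink border.

The teal triangle sits in the bottom-right of the first image and the top-left of the second — consistent with a whole-image 180° rotation. A solid pink frame runs around the edge of the second image, with the content slightly shrunk inside it.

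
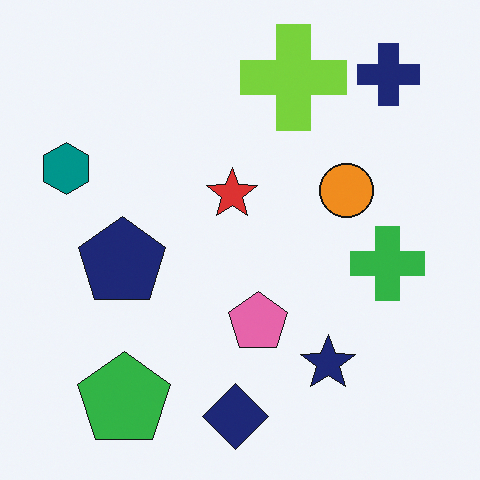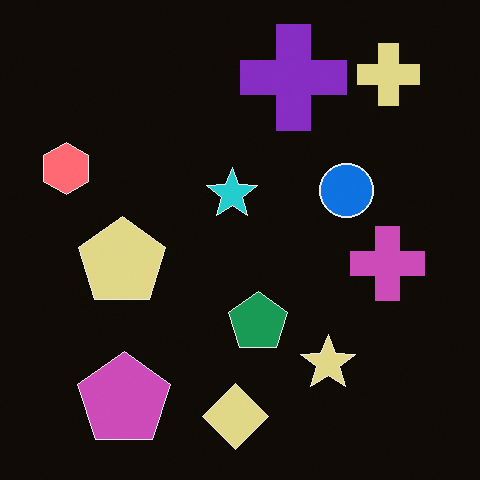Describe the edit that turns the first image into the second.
The second image is the first color-inverted (negative).

The light background has become dark and every shape's color is its complement — a photographic negative.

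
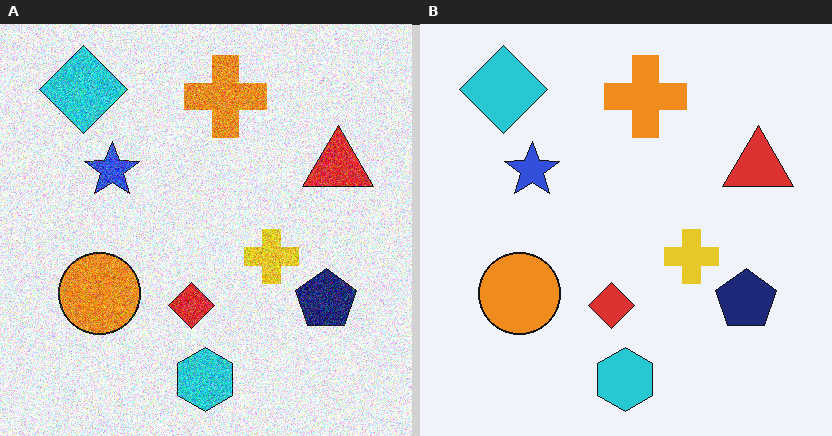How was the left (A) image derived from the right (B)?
This is the original image degraded with strong gaussian noise.

Random speckle covers the whole image, including the flat background.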